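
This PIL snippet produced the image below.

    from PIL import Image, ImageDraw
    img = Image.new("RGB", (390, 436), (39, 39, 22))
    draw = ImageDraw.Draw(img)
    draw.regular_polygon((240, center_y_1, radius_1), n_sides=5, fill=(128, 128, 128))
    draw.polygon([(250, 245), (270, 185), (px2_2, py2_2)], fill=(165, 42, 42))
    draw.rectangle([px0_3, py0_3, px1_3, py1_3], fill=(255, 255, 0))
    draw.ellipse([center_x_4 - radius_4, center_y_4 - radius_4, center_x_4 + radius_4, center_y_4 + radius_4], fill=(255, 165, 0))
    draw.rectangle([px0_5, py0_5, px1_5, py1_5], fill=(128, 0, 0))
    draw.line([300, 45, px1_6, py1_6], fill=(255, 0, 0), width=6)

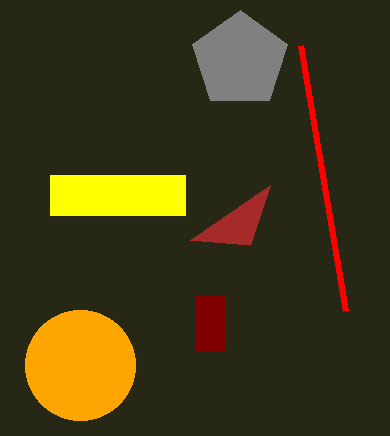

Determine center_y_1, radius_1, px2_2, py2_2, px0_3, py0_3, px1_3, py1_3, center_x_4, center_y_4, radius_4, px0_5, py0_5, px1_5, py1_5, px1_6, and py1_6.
center_y_1 = 60
radius_1 = 50
px2_2 = 190
py2_2 = 240
px0_3 = 50
py0_3 = 175
px1_3 = 185
py1_3 = 215
center_x_4 = 80
center_y_4 = 365
radius_4 = 55
px0_5 = 195
py0_5 = 295
px1_5 = 225
py1_5 = 350
px1_6 = 345
py1_6 = 310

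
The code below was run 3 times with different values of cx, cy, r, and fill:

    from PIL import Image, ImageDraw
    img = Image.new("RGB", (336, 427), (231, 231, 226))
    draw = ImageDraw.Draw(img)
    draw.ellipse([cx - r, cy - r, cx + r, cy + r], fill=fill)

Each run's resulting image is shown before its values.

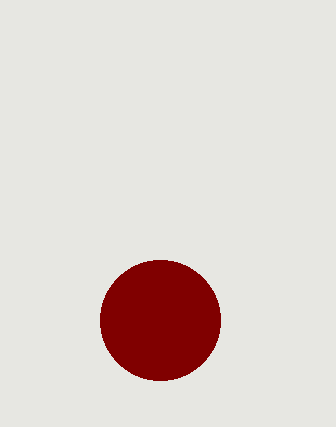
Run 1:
cx = 160, cy = 320, r = 60, fill = 'maroon'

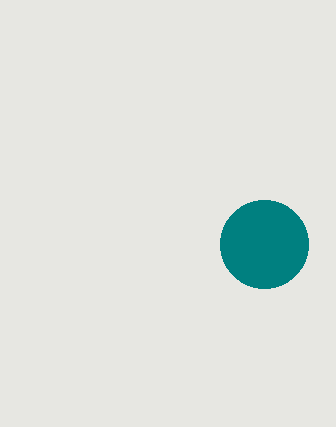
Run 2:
cx = 264, cy = 244, r = 44, fill = 'teal'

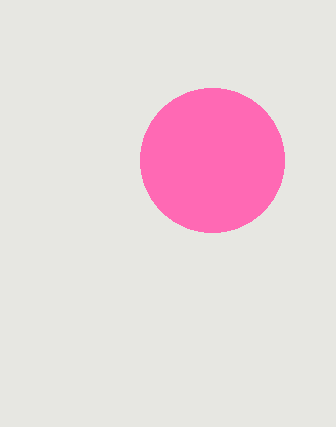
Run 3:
cx = 212, cy = 160, r = 72, fill = 'hotpink'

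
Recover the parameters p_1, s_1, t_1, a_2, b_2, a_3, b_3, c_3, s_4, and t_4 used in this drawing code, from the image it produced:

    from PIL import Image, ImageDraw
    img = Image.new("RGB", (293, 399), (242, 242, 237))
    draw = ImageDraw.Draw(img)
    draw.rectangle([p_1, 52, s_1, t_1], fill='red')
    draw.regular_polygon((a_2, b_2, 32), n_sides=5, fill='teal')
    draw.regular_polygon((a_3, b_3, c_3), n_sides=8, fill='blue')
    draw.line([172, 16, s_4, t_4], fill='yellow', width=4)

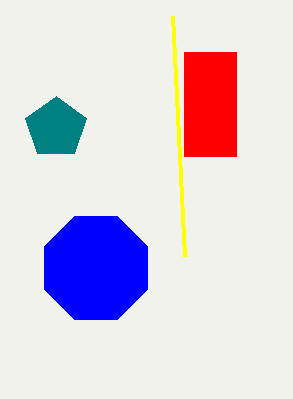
p_1 = 184
s_1 = 236
t_1 = 156
a_2 = 56
b_2 = 128
a_3 = 96
b_3 = 268
c_3 = 56
s_4 = 184
t_4 = 256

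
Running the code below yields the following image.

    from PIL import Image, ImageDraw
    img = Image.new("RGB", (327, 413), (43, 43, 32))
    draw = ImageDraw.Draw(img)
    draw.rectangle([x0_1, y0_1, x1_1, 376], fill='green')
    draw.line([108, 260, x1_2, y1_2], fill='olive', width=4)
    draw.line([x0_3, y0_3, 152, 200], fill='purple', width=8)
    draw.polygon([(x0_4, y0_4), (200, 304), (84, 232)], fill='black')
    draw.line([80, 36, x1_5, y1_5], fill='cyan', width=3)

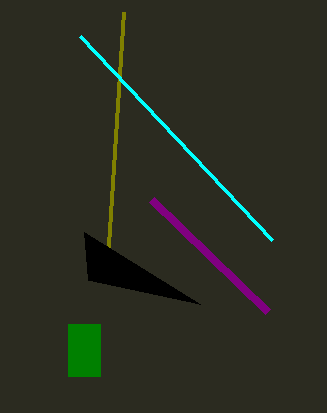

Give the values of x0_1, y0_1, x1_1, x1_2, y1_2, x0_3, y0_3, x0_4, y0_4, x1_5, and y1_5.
x0_1 = 68, y0_1 = 324, x1_1 = 100, x1_2 = 124, y1_2 = 12, x0_3 = 268, y0_3 = 312, x0_4 = 88, y0_4 = 280, x1_5 = 272, y1_5 = 240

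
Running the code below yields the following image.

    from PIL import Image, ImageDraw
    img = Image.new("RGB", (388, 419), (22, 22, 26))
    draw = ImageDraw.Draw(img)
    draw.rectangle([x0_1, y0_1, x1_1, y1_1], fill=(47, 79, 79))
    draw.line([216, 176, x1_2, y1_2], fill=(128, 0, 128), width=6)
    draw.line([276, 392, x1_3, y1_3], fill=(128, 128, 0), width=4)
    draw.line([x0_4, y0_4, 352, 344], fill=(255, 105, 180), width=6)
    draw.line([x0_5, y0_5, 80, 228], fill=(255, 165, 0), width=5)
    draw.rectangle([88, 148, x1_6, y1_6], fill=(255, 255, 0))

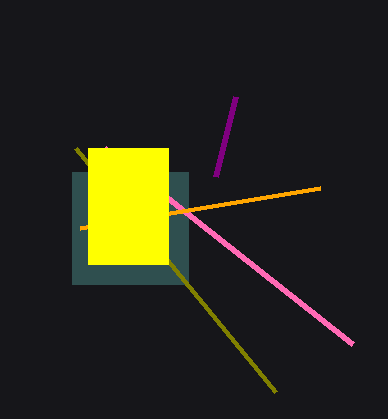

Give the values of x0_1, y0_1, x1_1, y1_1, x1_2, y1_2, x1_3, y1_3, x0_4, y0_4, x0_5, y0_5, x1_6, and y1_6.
x0_1 = 72; y0_1 = 172; x1_1 = 188; y1_1 = 284; x1_2 = 236; y1_2 = 96; x1_3 = 76; y1_3 = 148; x0_4 = 104; y0_4 = 148; x0_5 = 320; y0_5 = 188; x1_6 = 168; y1_6 = 264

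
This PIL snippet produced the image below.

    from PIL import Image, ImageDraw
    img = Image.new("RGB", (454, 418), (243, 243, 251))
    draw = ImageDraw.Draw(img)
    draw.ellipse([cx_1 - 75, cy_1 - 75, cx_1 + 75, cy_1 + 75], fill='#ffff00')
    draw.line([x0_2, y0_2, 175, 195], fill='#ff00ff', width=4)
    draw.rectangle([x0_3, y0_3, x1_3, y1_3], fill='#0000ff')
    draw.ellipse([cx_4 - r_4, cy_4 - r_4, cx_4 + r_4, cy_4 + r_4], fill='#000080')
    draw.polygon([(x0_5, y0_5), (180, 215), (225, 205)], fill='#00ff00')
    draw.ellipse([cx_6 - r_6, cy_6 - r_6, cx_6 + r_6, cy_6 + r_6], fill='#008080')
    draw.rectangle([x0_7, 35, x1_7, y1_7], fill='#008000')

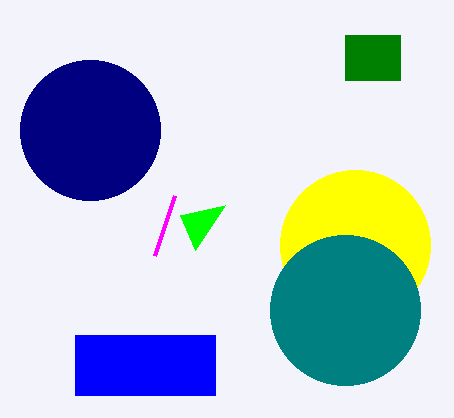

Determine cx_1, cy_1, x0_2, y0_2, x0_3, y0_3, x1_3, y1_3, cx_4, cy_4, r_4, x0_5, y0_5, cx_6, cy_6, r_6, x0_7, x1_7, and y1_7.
cx_1 = 355
cy_1 = 245
x0_2 = 155
y0_2 = 255
x0_3 = 75
y0_3 = 335
x1_3 = 215
y1_3 = 395
cx_4 = 90
cy_4 = 130
r_4 = 70
x0_5 = 195
y0_5 = 250
cx_6 = 345
cy_6 = 310
r_6 = 75
x0_7 = 345
x1_7 = 400
y1_7 = 80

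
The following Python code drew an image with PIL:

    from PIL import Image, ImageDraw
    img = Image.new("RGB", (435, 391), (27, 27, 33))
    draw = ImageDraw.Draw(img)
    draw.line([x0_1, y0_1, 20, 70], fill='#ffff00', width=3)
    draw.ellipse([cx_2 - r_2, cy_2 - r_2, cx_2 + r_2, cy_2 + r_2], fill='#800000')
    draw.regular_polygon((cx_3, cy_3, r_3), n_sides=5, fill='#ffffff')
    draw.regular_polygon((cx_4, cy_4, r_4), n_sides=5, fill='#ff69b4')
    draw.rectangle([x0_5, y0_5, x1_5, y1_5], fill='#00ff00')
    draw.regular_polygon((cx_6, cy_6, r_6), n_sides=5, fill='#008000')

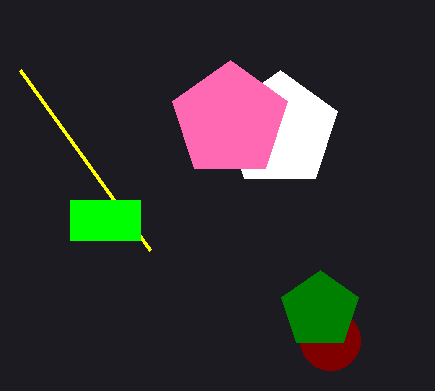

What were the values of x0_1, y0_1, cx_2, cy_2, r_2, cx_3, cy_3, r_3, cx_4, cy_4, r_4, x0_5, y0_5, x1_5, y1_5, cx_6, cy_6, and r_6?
x0_1 = 150, y0_1 = 250, cx_2 = 330, cy_2 = 340, r_2 = 30, cx_3 = 280, cy_3 = 130, r_3 = 60, cx_4 = 230, cy_4 = 120, r_4 = 60, x0_5 = 70, y0_5 = 200, x1_5 = 140, y1_5 = 240, cx_6 = 320, cy_6 = 310, r_6 = 40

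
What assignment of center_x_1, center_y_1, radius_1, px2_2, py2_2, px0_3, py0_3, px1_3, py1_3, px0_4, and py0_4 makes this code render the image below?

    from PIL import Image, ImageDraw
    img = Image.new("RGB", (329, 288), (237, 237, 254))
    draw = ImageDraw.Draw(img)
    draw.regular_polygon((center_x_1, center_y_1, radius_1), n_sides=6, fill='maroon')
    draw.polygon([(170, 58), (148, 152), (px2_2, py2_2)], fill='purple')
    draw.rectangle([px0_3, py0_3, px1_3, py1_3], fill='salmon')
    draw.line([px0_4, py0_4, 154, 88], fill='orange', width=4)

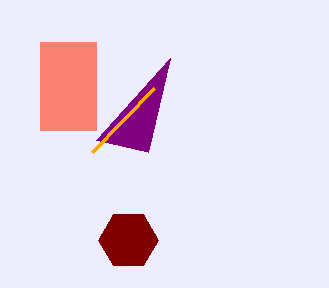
center_x_1 = 128, center_y_1 = 240, radius_1 = 30, px2_2 = 96, py2_2 = 140, px0_3 = 40, py0_3 = 42, px1_3 = 96, py1_3 = 130, px0_4 = 92, py0_4 = 152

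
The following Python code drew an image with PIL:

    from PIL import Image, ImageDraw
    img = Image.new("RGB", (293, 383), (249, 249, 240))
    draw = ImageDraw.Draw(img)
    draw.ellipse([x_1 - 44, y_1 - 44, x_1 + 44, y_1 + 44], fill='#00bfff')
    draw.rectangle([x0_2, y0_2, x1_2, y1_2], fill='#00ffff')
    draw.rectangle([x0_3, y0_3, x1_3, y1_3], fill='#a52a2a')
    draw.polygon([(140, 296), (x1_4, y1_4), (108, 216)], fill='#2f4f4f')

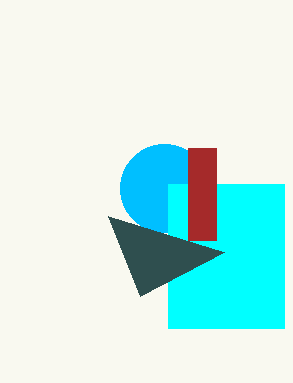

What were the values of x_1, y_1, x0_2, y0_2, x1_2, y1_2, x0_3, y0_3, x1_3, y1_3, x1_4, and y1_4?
x_1 = 164
y_1 = 188
x0_2 = 168
y0_2 = 184
x1_2 = 284
y1_2 = 328
x0_3 = 188
y0_3 = 148
x1_3 = 216
y1_3 = 240
x1_4 = 224
y1_4 = 252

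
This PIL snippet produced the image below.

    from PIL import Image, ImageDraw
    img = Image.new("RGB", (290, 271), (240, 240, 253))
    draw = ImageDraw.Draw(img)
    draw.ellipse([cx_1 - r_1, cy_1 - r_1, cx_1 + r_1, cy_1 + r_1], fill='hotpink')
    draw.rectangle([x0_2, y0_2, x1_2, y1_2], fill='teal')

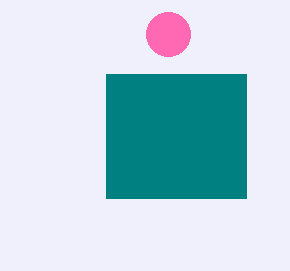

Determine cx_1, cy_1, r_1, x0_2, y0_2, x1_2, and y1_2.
cx_1 = 168
cy_1 = 34
r_1 = 22
x0_2 = 106
y0_2 = 74
x1_2 = 246
y1_2 = 198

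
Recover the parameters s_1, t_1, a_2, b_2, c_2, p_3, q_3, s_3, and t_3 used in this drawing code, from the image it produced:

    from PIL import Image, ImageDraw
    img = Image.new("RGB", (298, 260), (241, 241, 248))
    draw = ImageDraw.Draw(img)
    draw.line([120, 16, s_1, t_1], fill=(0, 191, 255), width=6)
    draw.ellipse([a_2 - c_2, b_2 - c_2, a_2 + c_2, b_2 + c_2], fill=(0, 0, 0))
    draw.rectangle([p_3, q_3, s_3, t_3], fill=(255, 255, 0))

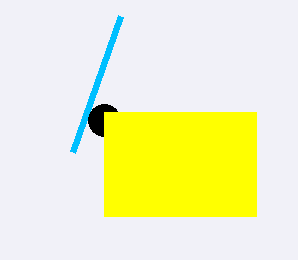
s_1 = 72, t_1 = 152, a_2 = 104, b_2 = 120, c_2 = 16, p_3 = 104, q_3 = 112, s_3 = 256, t_3 = 216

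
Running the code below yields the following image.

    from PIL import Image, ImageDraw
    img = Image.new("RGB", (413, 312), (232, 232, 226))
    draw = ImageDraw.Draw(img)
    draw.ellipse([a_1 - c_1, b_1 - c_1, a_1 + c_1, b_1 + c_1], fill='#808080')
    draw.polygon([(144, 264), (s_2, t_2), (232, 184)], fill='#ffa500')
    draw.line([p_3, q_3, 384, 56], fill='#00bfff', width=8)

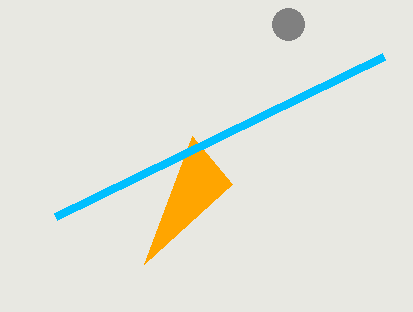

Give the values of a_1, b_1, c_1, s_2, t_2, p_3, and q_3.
a_1 = 288, b_1 = 24, c_1 = 16, s_2 = 192, t_2 = 136, p_3 = 56, q_3 = 216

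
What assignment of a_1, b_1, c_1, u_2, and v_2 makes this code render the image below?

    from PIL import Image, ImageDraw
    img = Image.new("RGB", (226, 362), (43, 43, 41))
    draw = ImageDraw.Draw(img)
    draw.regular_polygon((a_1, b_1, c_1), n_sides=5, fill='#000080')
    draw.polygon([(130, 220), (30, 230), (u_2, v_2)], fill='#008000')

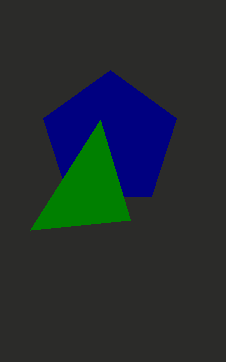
a_1 = 110, b_1 = 140, c_1 = 70, u_2 = 100, v_2 = 120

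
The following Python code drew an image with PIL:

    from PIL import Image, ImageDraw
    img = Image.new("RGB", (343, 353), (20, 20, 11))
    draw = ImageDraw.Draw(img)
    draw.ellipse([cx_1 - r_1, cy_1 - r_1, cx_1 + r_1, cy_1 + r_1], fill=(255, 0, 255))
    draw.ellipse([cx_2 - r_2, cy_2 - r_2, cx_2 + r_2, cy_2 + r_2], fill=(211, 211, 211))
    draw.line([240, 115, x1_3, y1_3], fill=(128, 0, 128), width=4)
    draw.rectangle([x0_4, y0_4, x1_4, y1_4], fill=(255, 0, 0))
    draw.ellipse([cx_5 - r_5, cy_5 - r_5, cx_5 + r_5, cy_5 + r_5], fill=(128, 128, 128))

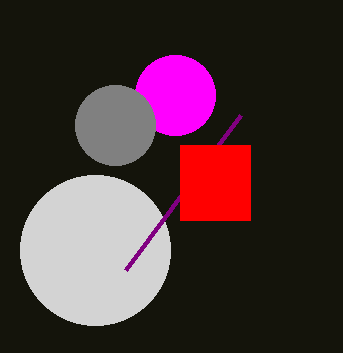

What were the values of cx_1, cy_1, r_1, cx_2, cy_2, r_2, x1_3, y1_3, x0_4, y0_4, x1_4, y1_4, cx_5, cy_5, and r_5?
cx_1 = 175; cy_1 = 95; r_1 = 40; cx_2 = 95; cy_2 = 250; r_2 = 75; x1_3 = 125; y1_3 = 270; x0_4 = 180; y0_4 = 145; x1_4 = 250; y1_4 = 220; cx_5 = 115; cy_5 = 125; r_5 = 40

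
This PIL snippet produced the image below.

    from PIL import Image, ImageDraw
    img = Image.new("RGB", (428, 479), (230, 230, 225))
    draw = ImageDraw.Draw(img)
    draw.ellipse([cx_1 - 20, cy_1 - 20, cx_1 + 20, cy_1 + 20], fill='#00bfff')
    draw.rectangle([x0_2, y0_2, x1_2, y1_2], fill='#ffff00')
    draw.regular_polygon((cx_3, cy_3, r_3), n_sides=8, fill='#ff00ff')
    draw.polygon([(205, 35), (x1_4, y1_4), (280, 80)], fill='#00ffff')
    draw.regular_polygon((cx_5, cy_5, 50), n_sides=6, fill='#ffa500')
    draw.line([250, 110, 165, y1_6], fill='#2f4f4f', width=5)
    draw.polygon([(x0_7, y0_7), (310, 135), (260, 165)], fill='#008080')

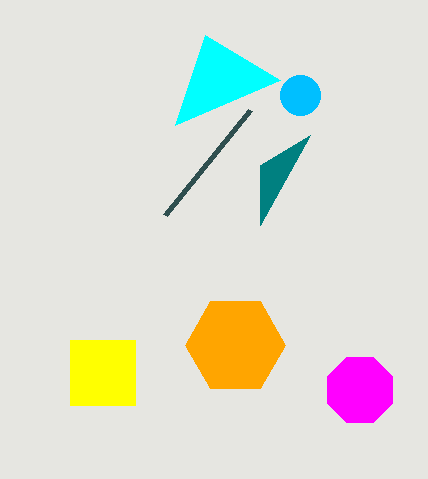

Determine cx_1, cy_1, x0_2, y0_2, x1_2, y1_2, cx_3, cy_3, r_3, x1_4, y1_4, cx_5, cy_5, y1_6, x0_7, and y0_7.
cx_1 = 300; cy_1 = 95; x0_2 = 70; y0_2 = 340; x1_2 = 135; y1_2 = 405; cx_3 = 360; cy_3 = 390; r_3 = 35; x1_4 = 175; y1_4 = 125; cx_5 = 235; cy_5 = 345; y1_6 = 215; x0_7 = 260; y0_7 = 225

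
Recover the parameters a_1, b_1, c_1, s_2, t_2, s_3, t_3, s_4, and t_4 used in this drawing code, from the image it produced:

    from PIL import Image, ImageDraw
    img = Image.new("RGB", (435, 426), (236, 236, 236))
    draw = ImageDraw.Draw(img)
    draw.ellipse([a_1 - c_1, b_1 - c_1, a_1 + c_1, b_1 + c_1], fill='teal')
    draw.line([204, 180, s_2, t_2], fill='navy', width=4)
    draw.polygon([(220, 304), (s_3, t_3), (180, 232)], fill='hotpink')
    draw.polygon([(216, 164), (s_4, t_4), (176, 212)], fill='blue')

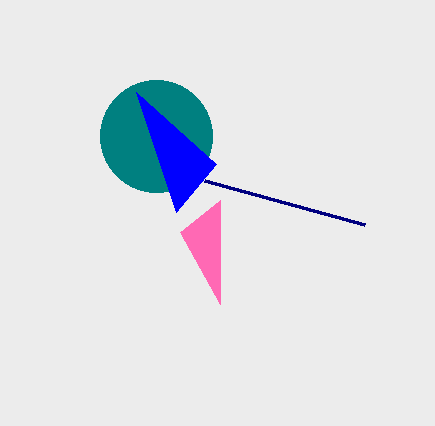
a_1 = 156; b_1 = 136; c_1 = 56; s_2 = 364; t_2 = 224; s_3 = 220; t_3 = 200; s_4 = 136; t_4 = 92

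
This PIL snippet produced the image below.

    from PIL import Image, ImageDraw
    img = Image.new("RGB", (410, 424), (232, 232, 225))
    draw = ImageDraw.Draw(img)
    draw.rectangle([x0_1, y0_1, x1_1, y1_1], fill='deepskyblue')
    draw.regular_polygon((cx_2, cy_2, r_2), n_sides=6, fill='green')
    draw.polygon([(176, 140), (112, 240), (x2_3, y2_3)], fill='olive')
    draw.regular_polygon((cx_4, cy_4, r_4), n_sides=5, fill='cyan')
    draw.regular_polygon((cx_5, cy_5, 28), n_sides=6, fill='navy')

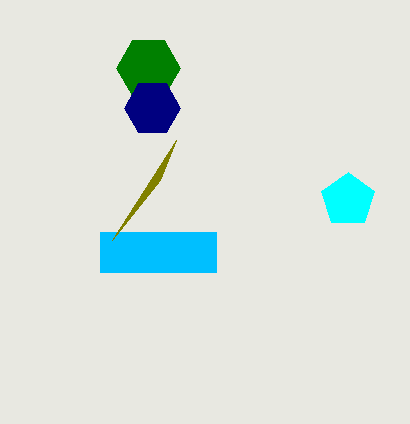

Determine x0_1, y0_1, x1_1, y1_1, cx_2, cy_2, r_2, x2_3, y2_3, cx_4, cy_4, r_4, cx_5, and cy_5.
x0_1 = 100, y0_1 = 232, x1_1 = 216, y1_1 = 272, cx_2 = 148, cy_2 = 68, r_2 = 32, x2_3 = 160, y2_3 = 180, cx_4 = 348, cy_4 = 200, r_4 = 28, cx_5 = 152, cy_5 = 108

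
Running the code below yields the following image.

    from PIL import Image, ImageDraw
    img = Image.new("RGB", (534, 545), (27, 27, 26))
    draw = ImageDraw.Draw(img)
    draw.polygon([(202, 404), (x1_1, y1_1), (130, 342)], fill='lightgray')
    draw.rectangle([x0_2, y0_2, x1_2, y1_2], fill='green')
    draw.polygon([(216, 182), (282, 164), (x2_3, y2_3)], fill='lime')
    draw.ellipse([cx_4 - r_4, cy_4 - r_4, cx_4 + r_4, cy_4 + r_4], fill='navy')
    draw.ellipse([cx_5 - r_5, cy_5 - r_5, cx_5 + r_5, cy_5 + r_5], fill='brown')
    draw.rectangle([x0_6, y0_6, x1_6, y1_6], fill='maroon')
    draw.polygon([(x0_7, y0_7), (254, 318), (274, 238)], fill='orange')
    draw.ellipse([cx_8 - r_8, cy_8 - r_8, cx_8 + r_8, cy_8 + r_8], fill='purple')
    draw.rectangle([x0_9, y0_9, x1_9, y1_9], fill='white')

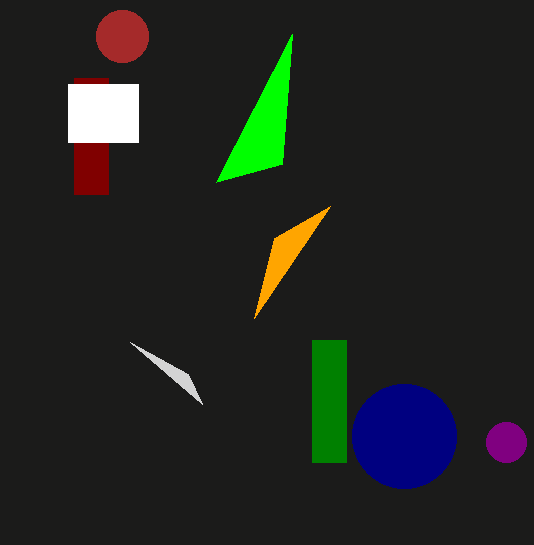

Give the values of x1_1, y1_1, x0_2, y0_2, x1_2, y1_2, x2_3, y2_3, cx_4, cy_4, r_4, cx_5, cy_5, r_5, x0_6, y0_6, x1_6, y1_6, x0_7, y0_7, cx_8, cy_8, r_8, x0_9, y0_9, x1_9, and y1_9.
x1_1 = 188; y1_1 = 374; x0_2 = 312; y0_2 = 340; x1_2 = 346; y1_2 = 462; x2_3 = 292; y2_3 = 34; cx_4 = 404; cy_4 = 436; r_4 = 52; cx_5 = 122; cy_5 = 36; r_5 = 26; x0_6 = 74; y0_6 = 78; x1_6 = 108; y1_6 = 194; x0_7 = 330; y0_7 = 206; cx_8 = 506; cy_8 = 442; r_8 = 20; x0_9 = 68; y0_9 = 84; x1_9 = 138; y1_9 = 142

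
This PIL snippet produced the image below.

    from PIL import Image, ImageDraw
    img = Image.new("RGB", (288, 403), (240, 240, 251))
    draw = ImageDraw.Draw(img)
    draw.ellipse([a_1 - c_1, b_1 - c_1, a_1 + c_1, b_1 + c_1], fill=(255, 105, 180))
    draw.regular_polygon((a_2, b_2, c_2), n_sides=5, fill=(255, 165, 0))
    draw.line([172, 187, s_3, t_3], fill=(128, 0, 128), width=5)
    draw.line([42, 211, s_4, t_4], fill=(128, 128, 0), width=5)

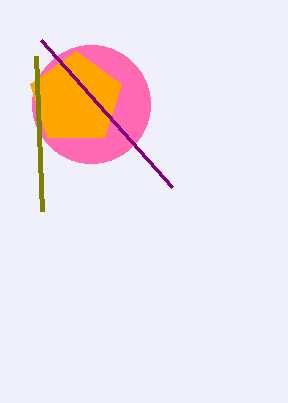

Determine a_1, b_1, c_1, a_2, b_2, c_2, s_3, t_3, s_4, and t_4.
a_1 = 91, b_1 = 104, c_1 = 59, a_2 = 76, b_2 = 99, c_2 = 48, s_3 = 41, t_3 = 40, s_4 = 36, t_4 = 56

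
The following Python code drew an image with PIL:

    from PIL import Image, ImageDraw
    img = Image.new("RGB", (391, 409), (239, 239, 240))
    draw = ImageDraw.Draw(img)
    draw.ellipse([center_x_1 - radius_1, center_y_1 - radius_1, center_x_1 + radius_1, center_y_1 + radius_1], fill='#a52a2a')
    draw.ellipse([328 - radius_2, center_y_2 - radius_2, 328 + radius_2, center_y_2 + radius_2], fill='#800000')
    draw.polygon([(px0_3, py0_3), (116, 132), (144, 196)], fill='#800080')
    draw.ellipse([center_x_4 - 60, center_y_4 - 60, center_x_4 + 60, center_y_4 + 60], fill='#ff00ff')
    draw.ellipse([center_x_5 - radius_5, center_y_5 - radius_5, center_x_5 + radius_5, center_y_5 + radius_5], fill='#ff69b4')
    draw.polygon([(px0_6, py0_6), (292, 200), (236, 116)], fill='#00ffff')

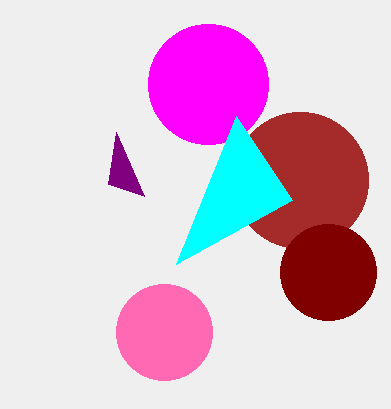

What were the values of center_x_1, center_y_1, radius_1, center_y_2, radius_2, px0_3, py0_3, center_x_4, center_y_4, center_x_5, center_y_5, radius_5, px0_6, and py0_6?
center_x_1 = 300; center_y_1 = 180; radius_1 = 68; center_y_2 = 272; radius_2 = 48; px0_3 = 108; py0_3 = 184; center_x_4 = 208; center_y_4 = 84; center_x_5 = 164; center_y_5 = 332; radius_5 = 48; px0_6 = 176; py0_6 = 264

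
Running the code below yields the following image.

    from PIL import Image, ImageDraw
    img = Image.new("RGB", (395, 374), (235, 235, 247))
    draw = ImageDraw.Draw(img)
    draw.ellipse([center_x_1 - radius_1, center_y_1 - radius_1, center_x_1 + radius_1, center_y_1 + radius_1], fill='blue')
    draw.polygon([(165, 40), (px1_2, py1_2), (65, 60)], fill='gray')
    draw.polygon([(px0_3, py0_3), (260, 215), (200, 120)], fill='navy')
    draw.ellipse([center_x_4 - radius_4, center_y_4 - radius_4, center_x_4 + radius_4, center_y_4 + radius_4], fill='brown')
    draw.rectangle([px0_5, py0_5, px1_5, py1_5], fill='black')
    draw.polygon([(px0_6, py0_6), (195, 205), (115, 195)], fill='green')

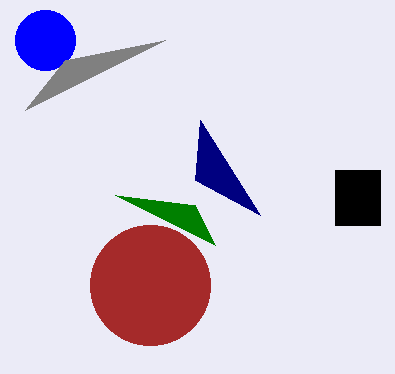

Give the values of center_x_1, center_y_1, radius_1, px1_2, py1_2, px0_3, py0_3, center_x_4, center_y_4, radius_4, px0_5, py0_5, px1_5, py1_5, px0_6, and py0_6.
center_x_1 = 45; center_y_1 = 40; radius_1 = 30; px1_2 = 25; py1_2 = 110; px0_3 = 195; py0_3 = 180; center_x_4 = 150; center_y_4 = 285; radius_4 = 60; px0_5 = 335; py0_5 = 170; px1_5 = 380; py1_5 = 225; px0_6 = 215; py0_6 = 245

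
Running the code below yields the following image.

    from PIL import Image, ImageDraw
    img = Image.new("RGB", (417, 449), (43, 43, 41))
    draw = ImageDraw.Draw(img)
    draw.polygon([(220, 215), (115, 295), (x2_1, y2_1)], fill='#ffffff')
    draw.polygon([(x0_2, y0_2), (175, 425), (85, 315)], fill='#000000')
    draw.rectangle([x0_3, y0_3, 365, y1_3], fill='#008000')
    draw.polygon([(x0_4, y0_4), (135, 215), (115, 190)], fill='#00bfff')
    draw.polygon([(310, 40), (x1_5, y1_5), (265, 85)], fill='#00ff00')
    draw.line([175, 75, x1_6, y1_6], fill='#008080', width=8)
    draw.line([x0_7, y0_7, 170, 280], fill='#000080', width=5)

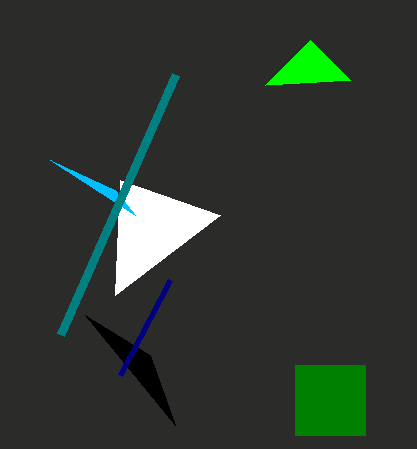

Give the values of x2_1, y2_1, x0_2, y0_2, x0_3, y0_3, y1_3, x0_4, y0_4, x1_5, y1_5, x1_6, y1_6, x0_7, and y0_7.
x2_1 = 120
y2_1 = 180
x0_2 = 150
y0_2 = 355
x0_3 = 295
y0_3 = 365
y1_3 = 435
x0_4 = 50
y0_4 = 160
x1_5 = 350
y1_5 = 80
x1_6 = 60
y1_6 = 335
x0_7 = 120
y0_7 = 375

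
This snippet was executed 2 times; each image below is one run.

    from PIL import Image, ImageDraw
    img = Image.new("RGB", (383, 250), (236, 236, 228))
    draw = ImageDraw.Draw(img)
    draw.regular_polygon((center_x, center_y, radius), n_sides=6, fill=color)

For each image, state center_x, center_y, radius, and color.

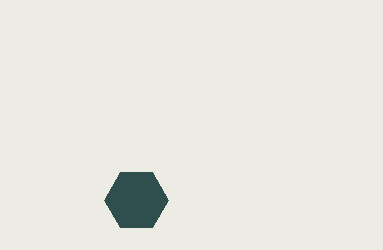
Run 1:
center_x = 136, center_y = 200, radius = 32, color = 'darkslategray'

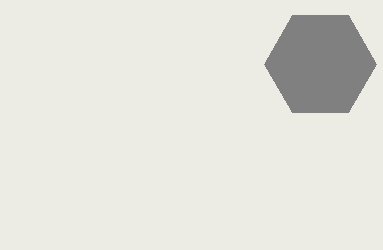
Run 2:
center_x = 320; center_y = 64; radius = 56; color = 'gray'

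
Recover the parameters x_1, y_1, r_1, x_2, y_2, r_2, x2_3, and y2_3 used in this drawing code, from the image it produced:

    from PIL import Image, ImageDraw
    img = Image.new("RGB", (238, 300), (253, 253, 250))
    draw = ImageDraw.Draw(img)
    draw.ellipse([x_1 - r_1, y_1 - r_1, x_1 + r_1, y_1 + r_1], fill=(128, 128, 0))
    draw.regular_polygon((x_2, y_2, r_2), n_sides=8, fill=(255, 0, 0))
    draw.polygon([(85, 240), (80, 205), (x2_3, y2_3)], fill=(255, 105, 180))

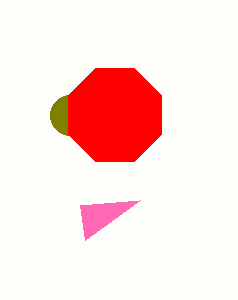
x_1 = 70, y_1 = 115, r_1 = 20, x_2 = 115, y_2 = 115, r_2 = 50, x2_3 = 140, y2_3 = 200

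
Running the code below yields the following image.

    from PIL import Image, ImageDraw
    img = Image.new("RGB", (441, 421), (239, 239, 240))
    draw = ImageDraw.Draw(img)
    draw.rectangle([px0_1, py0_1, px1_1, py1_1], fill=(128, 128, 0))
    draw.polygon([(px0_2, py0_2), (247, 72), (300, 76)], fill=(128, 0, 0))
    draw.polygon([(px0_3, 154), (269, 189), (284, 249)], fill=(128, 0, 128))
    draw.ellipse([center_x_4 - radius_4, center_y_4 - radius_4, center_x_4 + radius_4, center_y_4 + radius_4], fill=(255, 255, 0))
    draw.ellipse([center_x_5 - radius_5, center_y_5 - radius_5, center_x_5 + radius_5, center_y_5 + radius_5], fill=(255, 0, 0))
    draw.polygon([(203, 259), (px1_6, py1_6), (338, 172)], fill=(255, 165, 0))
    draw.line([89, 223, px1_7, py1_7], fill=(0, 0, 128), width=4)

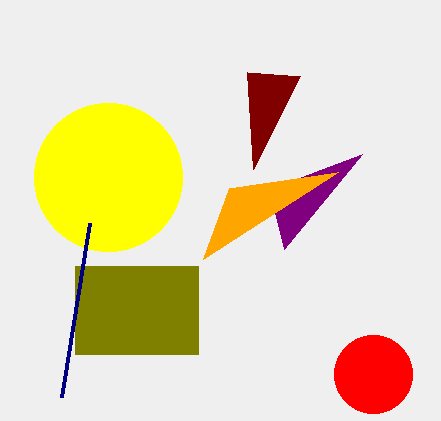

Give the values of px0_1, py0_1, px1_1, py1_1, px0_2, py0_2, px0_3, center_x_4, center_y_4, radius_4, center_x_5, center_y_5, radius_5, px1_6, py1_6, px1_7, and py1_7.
px0_1 = 75; py0_1 = 266; px1_1 = 198; py1_1 = 354; px0_2 = 253; py0_2 = 169; px0_3 = 362; center_x_4 = 108; center_y_4 = 177; radius_4 = 74; center_x_5 = 373; center_y_5 = 374; radius_5 = 39; px1_6 = 229; py1_6 = 188; px1_7 = 61; py1_7 = 397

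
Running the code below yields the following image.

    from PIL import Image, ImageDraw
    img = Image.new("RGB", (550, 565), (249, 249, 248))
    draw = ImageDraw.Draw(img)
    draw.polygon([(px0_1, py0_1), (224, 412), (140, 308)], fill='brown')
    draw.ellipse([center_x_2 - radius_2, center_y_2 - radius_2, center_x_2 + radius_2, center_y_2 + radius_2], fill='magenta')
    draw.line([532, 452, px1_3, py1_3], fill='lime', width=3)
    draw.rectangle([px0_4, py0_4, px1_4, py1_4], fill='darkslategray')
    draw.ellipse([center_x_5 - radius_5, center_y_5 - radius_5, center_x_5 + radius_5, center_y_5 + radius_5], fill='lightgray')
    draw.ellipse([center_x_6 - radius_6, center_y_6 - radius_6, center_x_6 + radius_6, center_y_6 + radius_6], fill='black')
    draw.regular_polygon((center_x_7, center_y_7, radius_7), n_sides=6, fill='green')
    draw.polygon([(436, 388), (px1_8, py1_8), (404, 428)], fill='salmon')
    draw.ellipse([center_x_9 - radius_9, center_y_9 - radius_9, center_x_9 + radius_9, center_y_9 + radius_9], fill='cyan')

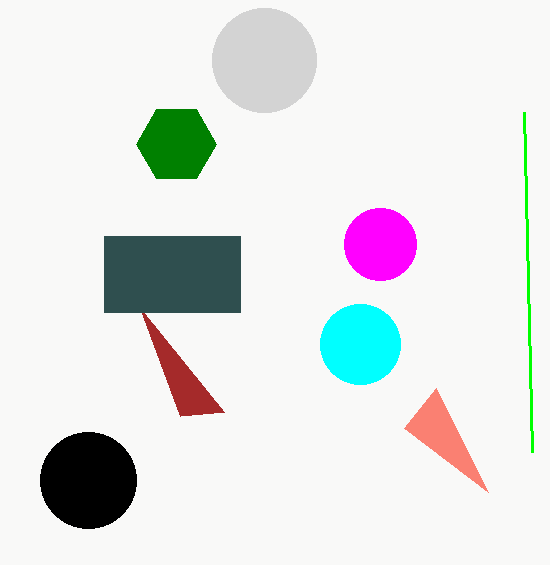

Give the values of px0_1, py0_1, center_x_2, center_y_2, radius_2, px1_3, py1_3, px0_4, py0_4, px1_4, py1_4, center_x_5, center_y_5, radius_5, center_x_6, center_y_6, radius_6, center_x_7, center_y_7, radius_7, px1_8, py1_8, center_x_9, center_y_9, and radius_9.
px0_1 = 180, py0_1 = 416, center_x_2 = 380, center_y_2 = 244, radius_2 = 36, px1_3 = 524, py1_3 = 112, px0_4 = 104, py0_4 = 236, px1_4 = 240, py1_4 = 312, center_x_5 = 264, center_y_5 = 60, radius_5 = 52, center_x_6 = 88, center_y_6 = 480, radius_6 = 48, center_x_7 = 176, center_y_7 = 144, radius_7 = 40, px1_8 = 488, py1_8 = 492, center_x_9 = 360, center_y_9 = 344, radius_9 = 40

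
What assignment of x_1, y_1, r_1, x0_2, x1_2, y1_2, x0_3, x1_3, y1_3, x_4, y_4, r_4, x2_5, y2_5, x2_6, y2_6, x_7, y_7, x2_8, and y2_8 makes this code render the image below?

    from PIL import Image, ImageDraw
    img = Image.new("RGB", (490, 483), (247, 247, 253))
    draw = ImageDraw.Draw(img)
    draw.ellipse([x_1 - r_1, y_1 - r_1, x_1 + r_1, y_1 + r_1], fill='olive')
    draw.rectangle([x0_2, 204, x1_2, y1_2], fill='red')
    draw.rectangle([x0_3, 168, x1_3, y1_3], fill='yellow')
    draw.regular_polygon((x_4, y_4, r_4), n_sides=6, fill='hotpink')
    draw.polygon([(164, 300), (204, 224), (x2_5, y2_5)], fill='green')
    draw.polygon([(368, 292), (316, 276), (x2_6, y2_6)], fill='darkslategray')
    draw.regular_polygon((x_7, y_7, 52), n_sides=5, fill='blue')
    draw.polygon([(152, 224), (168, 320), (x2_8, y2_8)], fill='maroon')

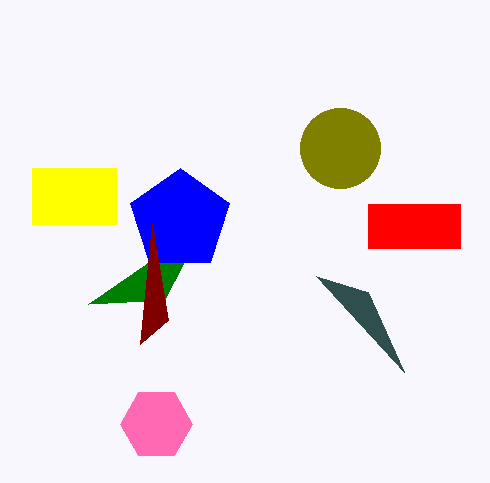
x_1 = 340; y_1 = 148; r_1 = 40; x0_2 = 368; x1_2 = 460; y1_2 = 248; x0_3 = 32; x1_3 = 116; y1_3 = 224; x_4 = 156; y_4 = 424; r_4 = 36; x2_5 = 88; y2_5 = 304; x2_6 = 404; y2_6 = 372; x_7 = 180; y_7 = 220; x2_8 = 140; y2_8 = 344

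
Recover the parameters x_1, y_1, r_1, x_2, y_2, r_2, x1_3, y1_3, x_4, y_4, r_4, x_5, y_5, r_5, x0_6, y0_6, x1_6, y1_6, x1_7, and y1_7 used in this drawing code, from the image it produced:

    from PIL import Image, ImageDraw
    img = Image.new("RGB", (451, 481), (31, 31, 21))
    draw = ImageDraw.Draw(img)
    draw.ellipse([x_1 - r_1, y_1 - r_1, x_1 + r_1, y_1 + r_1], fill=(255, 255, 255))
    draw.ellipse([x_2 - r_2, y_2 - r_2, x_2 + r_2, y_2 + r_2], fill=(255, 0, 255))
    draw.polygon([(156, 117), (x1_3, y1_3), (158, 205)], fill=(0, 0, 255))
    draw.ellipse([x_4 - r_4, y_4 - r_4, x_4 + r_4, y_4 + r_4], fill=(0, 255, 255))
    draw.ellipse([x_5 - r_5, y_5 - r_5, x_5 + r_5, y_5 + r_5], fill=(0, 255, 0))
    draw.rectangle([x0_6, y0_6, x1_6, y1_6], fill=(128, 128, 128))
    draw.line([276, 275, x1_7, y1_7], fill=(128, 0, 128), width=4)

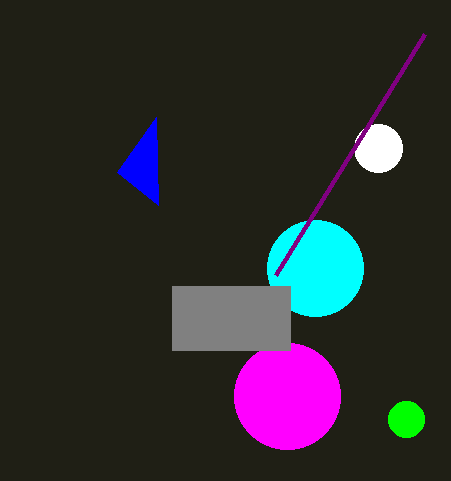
x_1 = 378
y_1 = 148
r_1 = 24
x_2 = 287
y_2 = 396
r_2 = 53
x1_3 = 117
y1_3 = 172
x_4 = 315
y_4 = 268
r_4 = 48
x_5 = 406
y_5 = 419
r_5 = 18
x0_6 = 172
y0_6 = 286
x1_6 = 290
y1_6 = 350
x1_7 = 425
y1_7 = 34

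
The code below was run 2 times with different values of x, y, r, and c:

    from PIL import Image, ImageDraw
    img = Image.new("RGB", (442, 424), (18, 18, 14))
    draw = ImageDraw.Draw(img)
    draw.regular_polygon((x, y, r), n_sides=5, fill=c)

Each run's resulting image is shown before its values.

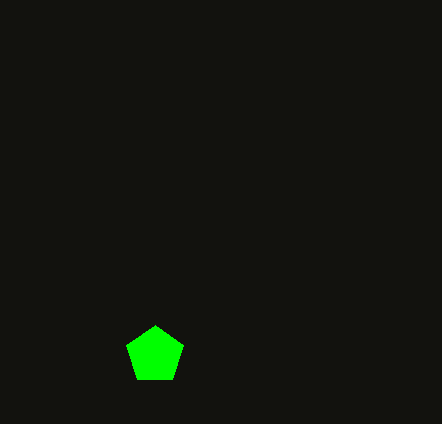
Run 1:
x = 155, y = 355, r = 30, c = 'lime'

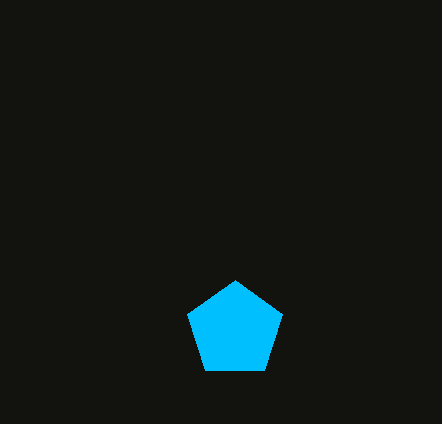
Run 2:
x = 235, y = 330, r = 50, c = 'deepskyblue'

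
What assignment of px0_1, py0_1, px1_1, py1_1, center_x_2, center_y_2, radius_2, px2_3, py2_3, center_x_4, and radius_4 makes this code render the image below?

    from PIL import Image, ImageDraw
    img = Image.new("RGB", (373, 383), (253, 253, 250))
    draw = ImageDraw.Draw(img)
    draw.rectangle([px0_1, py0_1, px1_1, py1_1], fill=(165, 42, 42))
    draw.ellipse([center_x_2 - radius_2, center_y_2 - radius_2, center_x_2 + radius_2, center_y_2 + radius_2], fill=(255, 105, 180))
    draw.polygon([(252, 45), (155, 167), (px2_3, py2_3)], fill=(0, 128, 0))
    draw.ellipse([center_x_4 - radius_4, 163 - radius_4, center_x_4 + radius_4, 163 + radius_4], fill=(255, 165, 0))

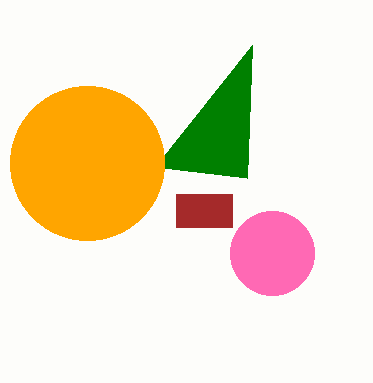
px0_1 = 176, py0_1 = 194, px1_1 = 232, py1_1 = 227, center_x_2 = 272, center_y_2 = 253, radius_2 = 42, px2_3 = 247, py2_3 = 178, center_x_4 = 87, radius_4 = 77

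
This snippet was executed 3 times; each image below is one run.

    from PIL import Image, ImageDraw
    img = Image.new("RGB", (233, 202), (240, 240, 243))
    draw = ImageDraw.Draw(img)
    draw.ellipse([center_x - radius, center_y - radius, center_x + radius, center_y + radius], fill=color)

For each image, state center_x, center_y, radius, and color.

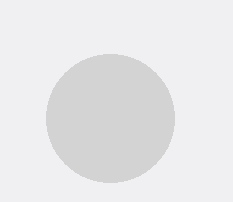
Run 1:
center_x = 110, center_y = 118, radius = 64, color = 'lightgray'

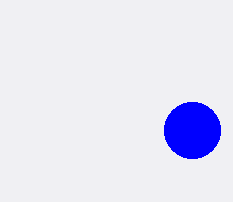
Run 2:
center_x = 192
center_y = 130
radius = 28
color = 'blue'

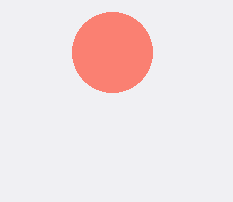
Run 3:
center_x = 112; center_y = 52; radius = 40; color = 'salmon'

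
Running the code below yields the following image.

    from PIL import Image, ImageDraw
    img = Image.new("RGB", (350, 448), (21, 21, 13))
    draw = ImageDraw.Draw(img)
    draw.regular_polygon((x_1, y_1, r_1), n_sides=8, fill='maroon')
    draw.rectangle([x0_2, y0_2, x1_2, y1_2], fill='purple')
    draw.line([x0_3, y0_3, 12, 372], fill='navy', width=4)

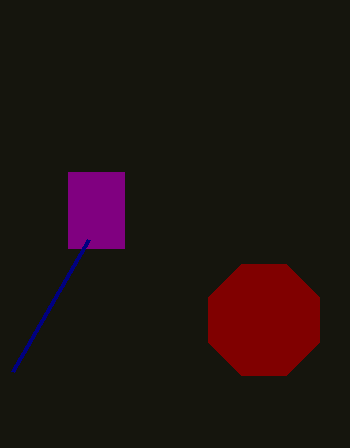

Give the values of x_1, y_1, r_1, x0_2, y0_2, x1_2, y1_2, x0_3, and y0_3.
x_1 = 264, y_1 = 320, r_1 = 60, x0_2 = 68, y0_2 = 172, x1_2 = 124, y1_2 = 248, x0_3 = 88, y0_3 = 240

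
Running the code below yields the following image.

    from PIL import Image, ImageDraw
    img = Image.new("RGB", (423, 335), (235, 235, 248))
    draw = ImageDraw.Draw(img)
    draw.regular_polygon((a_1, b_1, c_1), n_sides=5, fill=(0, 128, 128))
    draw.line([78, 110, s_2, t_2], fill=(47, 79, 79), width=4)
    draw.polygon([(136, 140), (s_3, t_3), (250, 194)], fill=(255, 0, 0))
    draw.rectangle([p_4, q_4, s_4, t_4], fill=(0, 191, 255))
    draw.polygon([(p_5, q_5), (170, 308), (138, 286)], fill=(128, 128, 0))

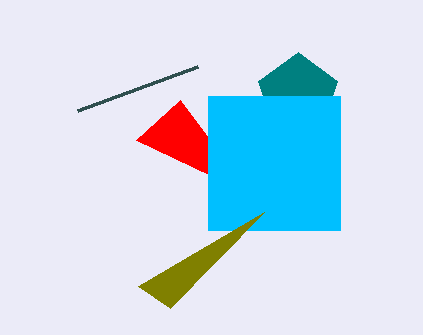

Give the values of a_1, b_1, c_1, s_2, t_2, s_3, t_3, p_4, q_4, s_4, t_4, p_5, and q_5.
a_1 = 298; b_1 = 94; c_1 = 42; s_2 = 198; t_2 = 66; s_3 = 180; t_3 = 100; p_4 = 208; q_4 = 96; s_4 = 340; t_4 = 230; p_5 = 264; q_5 = 212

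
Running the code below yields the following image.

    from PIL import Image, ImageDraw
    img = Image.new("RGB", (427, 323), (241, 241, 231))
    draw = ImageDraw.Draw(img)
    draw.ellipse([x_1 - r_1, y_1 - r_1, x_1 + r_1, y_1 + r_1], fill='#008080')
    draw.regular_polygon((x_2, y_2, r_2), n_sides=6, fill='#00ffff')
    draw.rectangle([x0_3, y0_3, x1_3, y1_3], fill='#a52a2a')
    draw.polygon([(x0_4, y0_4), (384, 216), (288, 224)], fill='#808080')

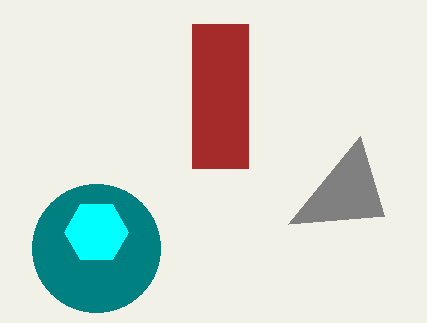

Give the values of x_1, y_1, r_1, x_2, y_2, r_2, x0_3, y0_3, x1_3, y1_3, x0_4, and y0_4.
x_1 = 96; y_1 = 248; r_1 = 64; x_2 = 96; y_2 = 232; r_2 = 32; x0_3 = 192; y0_3 = 24; x1_3 = 248; y1_3 = 168; x0_4 = 360; y0_4 = 136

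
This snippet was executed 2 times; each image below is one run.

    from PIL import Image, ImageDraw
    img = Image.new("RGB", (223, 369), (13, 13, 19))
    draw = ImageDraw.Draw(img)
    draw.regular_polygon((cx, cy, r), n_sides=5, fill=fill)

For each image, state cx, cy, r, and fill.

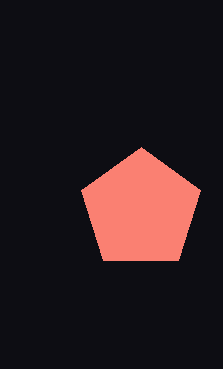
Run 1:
cx = 141
cy = 210
r = 63
fill = 'salmon'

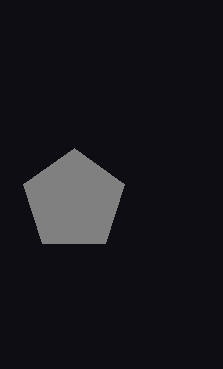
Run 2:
cx = 74, cy = 201, r = 53, fill = 'gray'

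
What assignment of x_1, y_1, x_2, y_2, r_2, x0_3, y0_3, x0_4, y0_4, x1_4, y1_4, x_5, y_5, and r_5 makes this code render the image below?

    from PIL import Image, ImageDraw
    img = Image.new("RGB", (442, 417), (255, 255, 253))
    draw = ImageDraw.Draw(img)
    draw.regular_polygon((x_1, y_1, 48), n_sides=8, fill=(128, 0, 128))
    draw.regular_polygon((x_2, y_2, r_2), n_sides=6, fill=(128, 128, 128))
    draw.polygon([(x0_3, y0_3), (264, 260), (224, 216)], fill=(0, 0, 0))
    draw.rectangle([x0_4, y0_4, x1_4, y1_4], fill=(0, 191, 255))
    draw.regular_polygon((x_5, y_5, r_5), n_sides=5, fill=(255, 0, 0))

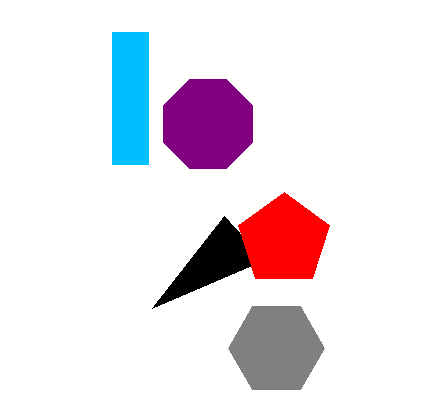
x_1 = 208
y_1 = 124
x_2 = 276
y_2 = 348
r_2 = 48
x0_3 = 152
y0_3 = 308
x0_4 = 112
y0_4 = 32
x1_4 = 148
y1_4 = 164
x_5 = 284
y_5 = 240
r_5 = 48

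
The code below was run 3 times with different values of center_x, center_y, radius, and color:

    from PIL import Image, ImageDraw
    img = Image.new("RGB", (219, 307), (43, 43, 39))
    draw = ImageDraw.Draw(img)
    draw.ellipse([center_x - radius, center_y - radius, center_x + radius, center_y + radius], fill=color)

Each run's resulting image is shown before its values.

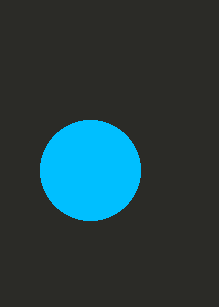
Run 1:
center_x = 90
center_y = 170
radius = 50
color = 'deepskyblue'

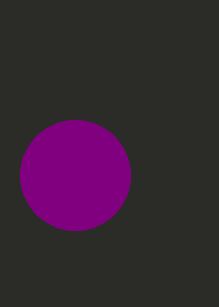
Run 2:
center_x = 75; center_y = 175; radius = 55; color = 'purple'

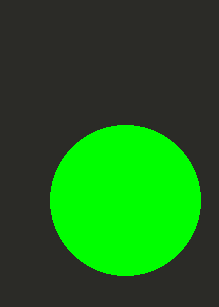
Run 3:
center_x = 125; center_y = 200; radius = 75; color = 'lime'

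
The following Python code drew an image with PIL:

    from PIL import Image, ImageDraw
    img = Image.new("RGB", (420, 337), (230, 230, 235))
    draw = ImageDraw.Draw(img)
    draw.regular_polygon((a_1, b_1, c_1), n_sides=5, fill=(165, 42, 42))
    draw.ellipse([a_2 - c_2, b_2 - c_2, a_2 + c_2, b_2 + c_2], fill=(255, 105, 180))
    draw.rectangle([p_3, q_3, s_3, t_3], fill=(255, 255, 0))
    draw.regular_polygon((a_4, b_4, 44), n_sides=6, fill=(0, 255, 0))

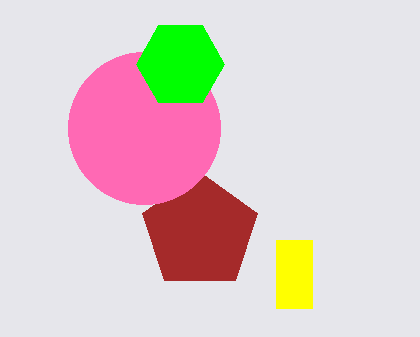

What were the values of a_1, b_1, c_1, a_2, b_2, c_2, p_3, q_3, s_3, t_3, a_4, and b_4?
a_1 = 200; b_1 = 232; c_1 = 60; a_2 = 144; b_2 = 128; c_2 = 76; p_3 = 276; q_3 = 240; s_3 = 312; t_3 = 308; a_4 = 180; b_4 = 64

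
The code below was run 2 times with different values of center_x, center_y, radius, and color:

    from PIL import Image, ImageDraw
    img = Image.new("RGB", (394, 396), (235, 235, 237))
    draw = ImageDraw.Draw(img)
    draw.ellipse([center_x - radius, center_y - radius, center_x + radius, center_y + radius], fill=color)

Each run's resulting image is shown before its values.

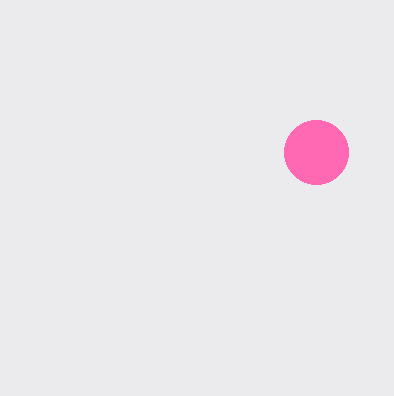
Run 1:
center_x = 316; center_y = 152; radius = 32; color = 'hotpink'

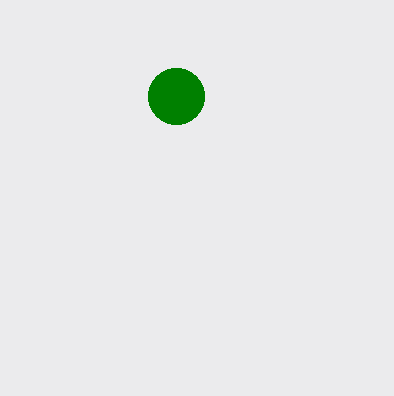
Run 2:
center_x = 176, center_y = 96, radius = 28, color = 'green'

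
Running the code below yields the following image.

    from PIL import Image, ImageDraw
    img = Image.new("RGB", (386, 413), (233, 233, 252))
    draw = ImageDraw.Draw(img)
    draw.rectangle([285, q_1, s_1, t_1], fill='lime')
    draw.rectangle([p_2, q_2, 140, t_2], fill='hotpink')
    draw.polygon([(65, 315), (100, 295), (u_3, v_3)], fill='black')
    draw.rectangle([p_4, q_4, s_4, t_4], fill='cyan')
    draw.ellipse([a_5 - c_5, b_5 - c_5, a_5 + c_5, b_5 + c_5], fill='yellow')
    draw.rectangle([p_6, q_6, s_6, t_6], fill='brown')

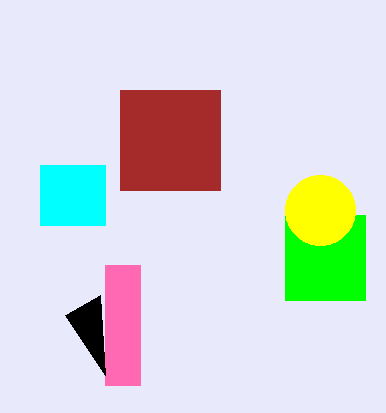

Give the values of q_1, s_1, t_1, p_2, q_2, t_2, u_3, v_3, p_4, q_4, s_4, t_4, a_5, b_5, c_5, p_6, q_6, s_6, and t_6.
q_1 = 215, s_1 = 365, t_1 = 300, p_2 = 105, q_2 = 265, t_2 = 385, u_3 = 105, v_3 = 375, p_4 = 40, q_4 = 165, s_4 = 105, t_4 = 225, a_5 = 320, b_5 = 210, c_5 = 35, p_6 = 120, q_6 = 90, s_6 = 220, t_6 = 190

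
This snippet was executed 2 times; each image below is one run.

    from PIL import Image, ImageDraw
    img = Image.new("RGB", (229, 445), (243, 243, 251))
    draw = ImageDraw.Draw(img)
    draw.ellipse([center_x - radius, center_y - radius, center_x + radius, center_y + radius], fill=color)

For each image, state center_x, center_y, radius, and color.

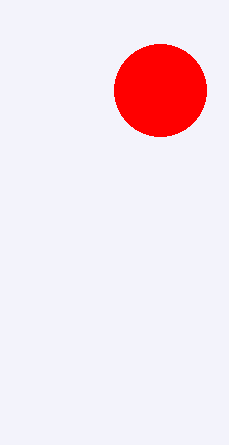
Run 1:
center_x = 160
center_y = 90
radius = 46
color = 'red'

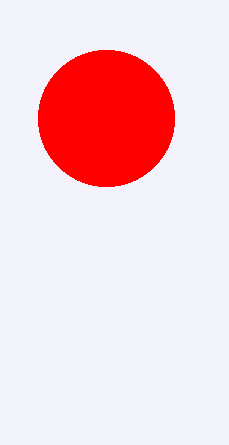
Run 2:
center_x = 106
center_y = 118
radius = 68
color = 'red'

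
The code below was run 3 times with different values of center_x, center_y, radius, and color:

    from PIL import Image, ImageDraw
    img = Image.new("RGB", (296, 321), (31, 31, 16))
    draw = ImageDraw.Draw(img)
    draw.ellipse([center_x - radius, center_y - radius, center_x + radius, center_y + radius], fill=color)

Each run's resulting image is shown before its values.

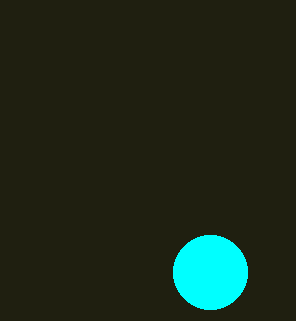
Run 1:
center_x = 210; center_y = 272; radius = 37; color = 'cyan'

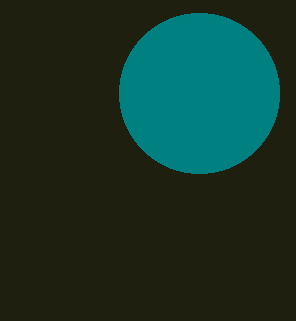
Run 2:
center_x = 199
center_y = 93
radius = 80
color = 'teal'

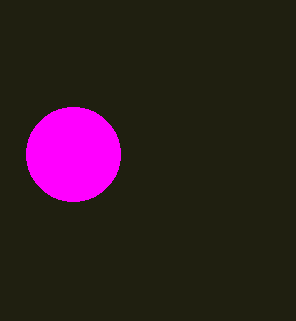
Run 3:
center_x = 73, center_y = 154, radius = 47, color = 'magenta'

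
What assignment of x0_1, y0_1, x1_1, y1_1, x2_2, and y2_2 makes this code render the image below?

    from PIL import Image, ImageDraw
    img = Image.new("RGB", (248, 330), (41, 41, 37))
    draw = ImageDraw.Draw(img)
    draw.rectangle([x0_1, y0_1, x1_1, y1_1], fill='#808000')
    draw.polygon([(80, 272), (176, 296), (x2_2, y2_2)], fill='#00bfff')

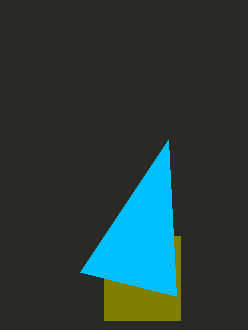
x0_1 = 104, y0_1 = 236, x1_1 = 180, y1_1 = 320, x2_2 = 168, y2_2 = 140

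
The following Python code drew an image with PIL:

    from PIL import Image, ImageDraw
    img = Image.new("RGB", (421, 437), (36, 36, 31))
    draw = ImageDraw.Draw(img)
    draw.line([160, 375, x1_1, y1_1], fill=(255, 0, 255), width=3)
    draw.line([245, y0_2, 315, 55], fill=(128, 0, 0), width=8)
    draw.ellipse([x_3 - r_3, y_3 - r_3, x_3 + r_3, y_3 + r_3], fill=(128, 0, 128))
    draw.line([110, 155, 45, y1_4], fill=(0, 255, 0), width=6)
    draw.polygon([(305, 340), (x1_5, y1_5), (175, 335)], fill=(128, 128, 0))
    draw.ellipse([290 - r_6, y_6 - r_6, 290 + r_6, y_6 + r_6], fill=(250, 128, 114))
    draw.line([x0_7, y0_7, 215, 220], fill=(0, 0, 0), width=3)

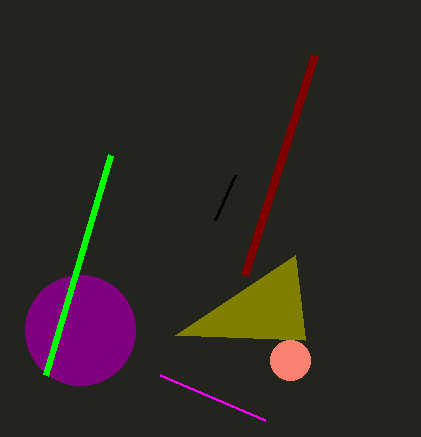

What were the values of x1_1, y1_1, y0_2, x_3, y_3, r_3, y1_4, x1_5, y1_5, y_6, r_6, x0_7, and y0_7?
x1_1 = 265, y1_1 = 420, y0_2 = 275, x_3 = 80, y_3 = 330, r_3 = 55, y1_4 = 375, x1_5 = 295, y1_5 = 255, y_6 = 360, r_6 = 20, x0_7 = 235, y0_7 = 175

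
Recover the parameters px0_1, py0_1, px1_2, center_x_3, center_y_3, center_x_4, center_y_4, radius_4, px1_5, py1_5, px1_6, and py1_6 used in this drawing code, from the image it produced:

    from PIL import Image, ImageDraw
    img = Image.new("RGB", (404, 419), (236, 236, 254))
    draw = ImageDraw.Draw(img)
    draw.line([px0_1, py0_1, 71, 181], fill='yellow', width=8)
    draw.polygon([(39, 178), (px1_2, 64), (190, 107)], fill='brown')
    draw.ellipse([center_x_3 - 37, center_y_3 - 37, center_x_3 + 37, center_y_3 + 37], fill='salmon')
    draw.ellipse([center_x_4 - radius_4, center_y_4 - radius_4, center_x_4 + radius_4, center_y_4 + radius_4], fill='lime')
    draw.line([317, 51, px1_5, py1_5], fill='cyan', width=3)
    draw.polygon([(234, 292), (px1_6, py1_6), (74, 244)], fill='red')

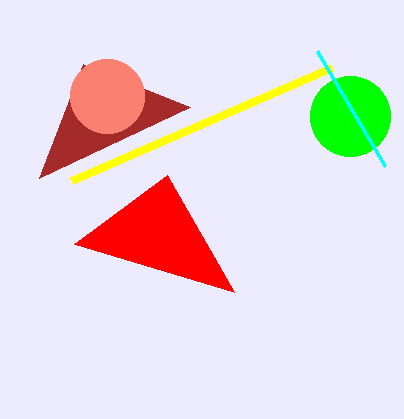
px0_1 = 331, py0_1 = 68, px1_2 = 83, center_x_3 = 107, center_y_3 = 96, center_x_4 = 350, center_y_4 = 116, radius_4 = 40, px1_5 = 385, py1_5 = 166, px1_6 = 167, py1_6 = 175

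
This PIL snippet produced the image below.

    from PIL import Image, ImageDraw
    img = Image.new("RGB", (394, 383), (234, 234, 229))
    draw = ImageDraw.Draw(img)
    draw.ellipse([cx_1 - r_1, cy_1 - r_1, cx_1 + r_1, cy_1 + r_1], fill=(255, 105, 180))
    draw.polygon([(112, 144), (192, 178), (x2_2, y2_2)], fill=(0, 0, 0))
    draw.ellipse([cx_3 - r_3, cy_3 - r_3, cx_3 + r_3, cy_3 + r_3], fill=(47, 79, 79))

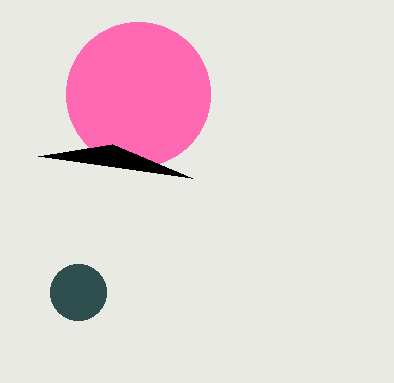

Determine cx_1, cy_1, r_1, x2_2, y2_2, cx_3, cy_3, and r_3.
cx_1 = 138
cy_1 = 94
r_1 = 72
x2_2 = 38
y2_2 = 156
cx_3 = 78
cy_3 = 292
r_3 = 28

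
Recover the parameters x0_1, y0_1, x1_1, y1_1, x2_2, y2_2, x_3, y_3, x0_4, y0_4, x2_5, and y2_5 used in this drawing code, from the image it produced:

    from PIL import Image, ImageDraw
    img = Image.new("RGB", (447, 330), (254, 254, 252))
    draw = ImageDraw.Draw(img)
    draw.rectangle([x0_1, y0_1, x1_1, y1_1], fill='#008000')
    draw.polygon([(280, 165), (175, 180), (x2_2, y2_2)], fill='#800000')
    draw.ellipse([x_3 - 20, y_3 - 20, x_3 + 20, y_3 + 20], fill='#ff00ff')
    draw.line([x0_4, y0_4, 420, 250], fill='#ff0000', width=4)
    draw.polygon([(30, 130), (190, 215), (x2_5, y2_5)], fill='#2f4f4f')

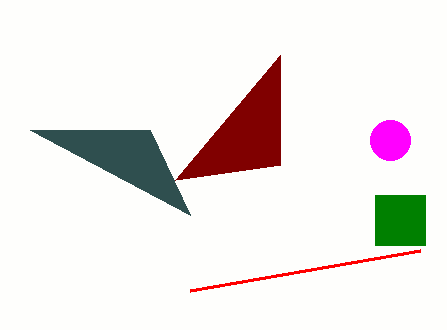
x0_1 = 375, y0_1 = 195, x1_1 = 425, y1_1 = 245, x2_2 = 280, y2_2 = 55, x_3 = 390, y_3 = 140, x0_4 = 190, y0_4 = 290, x2_5 = 150, y2_5 = 130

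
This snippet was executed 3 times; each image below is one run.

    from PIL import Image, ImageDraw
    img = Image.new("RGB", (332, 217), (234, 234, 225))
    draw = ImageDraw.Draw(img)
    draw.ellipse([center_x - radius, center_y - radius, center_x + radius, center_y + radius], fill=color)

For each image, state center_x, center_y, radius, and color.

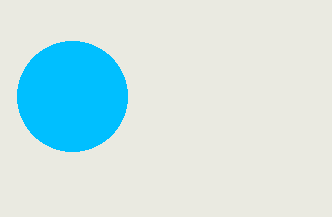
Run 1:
center_x = 72; center_y = 96; radius = 55; color = 'deepskyblue'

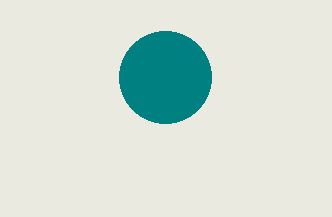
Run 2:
center_x = 165, center_y = 77, radius = 46, color = 'teal'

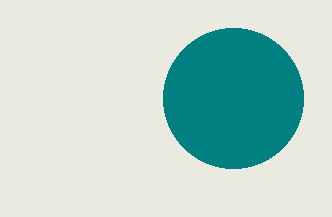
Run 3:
center_x = 233, center_y = 98, radius = 70, color = 'teal'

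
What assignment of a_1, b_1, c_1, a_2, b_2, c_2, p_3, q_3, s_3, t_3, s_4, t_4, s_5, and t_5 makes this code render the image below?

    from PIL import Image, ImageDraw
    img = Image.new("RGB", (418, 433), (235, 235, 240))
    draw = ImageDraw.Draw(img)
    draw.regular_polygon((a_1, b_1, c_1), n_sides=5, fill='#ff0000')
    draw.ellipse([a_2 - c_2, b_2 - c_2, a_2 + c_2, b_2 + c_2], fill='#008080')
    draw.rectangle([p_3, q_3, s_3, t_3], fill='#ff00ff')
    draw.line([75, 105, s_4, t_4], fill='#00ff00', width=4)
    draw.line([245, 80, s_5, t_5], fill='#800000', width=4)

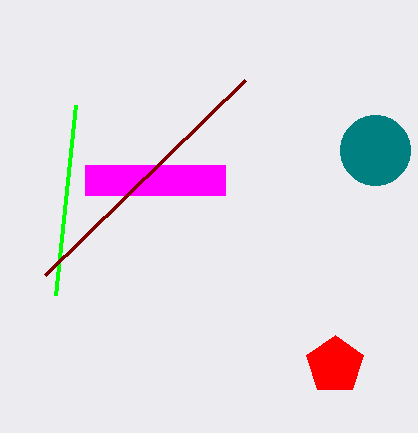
a_1 = 335, b_1 = 365, c_1 = 30, a_2 = 375, b_2 = 150, c_2 = 35, p_3 = 85, q_3 = 165, s_3 = 225, t_3 = 195, s_4 = 55, t_4 = 295, s_5 = 45, t_5 = 275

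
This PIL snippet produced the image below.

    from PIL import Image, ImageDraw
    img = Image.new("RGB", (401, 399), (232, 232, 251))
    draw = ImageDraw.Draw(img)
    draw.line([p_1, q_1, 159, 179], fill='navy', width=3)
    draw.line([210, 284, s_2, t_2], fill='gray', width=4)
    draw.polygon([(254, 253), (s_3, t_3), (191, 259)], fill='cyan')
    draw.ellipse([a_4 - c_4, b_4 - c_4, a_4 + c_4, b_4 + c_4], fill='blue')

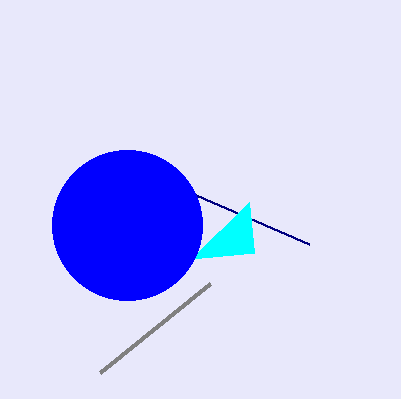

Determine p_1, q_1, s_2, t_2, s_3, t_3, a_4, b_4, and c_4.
p_1 = 309
q_1 = 244
s_2 = 100
t_2 = 373
s_3 = 249
t_3 = 202
a_4 = 127
b_4 = 225
c_4 = 75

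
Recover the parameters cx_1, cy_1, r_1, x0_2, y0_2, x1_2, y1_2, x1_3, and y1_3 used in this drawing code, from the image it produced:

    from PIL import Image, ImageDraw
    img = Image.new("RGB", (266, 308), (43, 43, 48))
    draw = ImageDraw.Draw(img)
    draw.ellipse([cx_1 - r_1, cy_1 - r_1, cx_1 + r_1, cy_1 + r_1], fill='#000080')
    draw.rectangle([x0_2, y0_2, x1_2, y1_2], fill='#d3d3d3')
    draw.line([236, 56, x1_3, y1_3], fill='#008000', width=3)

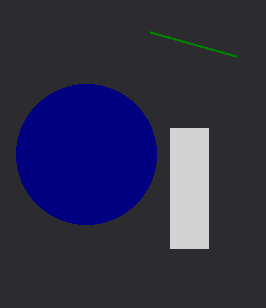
cx_1 = 86, cy_1 = 154, r_1 = 70, x0_2 = 170, y0_2 = 128, x1_2 = 208, y1_2 = 248, x1_3 = 150, y1_3 = 32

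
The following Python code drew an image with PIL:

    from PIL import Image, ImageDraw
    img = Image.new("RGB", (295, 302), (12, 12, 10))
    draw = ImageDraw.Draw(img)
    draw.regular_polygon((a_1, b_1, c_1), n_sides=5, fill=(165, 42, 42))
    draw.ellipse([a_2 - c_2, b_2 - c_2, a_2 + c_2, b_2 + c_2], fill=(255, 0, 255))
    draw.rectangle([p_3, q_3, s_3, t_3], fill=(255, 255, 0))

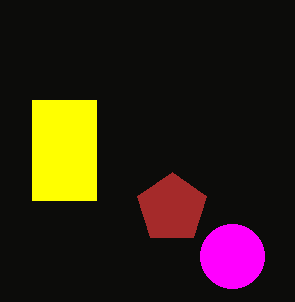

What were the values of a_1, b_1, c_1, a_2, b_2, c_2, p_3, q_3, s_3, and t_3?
a_1 = 172
b_1 = 208
c_1 = 36
a_2 = 232
b_2 = 256
c_2 = 32
p_3 = 32
q_3 = 100
s_3 = 96
t_3 = 200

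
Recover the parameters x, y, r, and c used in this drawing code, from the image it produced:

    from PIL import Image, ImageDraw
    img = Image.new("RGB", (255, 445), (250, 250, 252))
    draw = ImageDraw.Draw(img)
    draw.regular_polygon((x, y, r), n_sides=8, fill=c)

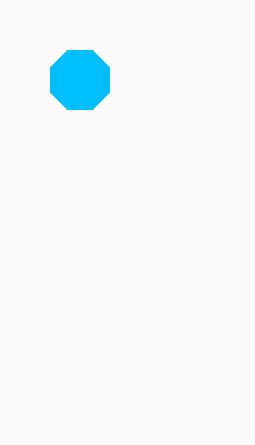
x = 80; y = 80; r = 32; c = 'deepskyblue'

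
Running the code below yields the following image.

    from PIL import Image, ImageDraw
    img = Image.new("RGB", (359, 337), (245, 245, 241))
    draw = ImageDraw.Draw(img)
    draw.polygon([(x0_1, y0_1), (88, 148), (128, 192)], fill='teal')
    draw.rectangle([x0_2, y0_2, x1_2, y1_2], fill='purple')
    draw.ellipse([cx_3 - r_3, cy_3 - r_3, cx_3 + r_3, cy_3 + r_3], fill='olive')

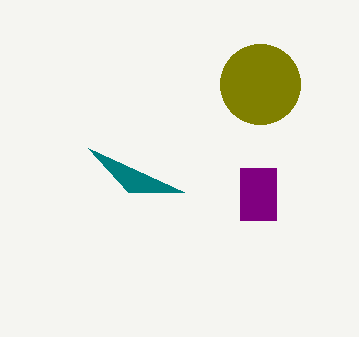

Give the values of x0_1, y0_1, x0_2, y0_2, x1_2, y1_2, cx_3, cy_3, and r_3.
x0_1 = 184; y0_1 = 192; x0_2 = 240; y0_2 = 168; x1_2 = 276; y1_2 = 220; cx_3 = 260; cy_3 = 84; r_3 = 40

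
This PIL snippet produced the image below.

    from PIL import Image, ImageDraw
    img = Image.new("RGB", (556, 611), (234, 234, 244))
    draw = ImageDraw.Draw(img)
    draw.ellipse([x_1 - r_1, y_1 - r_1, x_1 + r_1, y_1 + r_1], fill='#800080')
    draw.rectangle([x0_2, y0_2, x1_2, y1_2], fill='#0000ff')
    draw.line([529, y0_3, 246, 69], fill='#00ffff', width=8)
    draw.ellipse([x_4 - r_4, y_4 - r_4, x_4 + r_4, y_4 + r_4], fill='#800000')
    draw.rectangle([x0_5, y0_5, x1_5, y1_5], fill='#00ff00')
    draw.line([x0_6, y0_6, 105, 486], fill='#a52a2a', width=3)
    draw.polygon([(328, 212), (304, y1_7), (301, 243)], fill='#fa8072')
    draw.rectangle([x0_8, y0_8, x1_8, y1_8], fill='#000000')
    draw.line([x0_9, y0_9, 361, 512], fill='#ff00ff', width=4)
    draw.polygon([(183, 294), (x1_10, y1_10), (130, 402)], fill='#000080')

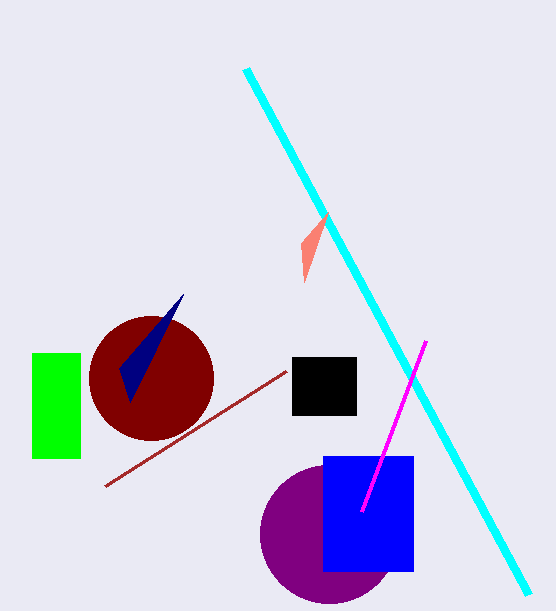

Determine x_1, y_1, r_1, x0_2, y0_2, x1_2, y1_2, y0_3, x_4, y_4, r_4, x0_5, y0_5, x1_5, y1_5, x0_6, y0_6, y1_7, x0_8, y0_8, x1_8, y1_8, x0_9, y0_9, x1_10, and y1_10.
x_1 = 329; y_1 = 534; r_1 = 69; x0_2 = 323; y0_2 = 456; x1_2 = 413; y1_2 = 571; y0_3 = 595; x_4 = 151; y_4 = 378; r_4 = 62; x0_5 = 32; y0_5 = 353; x1_5 = 80; y1_5 = 458; x0_6 = 286; y0_6 = 371; y1_7 = 282; x0_8 = 292; y0_8 = 357; x1_8 = 356; y1_8 = 415; x0_9 = 425; y0_9 = 341; x1_10 = 119; y1_10 = 368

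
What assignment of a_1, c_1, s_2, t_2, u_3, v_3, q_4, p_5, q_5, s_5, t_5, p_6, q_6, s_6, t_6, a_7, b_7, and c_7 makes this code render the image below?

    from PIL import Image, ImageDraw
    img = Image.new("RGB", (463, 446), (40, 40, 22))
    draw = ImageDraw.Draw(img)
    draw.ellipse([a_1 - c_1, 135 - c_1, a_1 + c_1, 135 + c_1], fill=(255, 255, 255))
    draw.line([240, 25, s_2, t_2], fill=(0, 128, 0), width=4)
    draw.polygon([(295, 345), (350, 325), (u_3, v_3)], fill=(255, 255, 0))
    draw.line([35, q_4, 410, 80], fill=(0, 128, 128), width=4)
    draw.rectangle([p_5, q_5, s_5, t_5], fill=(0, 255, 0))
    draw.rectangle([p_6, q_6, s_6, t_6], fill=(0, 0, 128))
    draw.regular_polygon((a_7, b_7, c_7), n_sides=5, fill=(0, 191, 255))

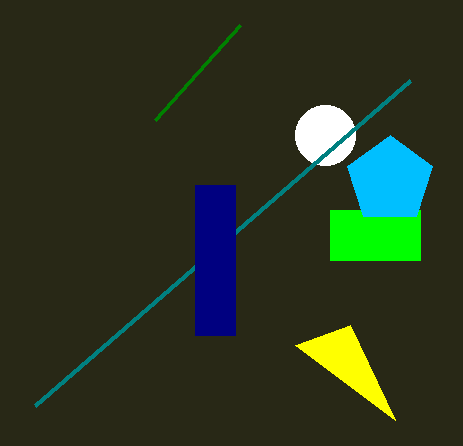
a_1 = 325, c_1 = 30, s_2 = 155, t_2 = 120, u_3 = 395, v_3 = 420, q_4 = 405, p_5 = 330, q_5 = 210, s_5 = 420, t_5 = 260, p_6 = 195, q_6 = 185, s_6 = 235, t_6 = 335, a_7 = 390, b_7 = 180, c_7 = 45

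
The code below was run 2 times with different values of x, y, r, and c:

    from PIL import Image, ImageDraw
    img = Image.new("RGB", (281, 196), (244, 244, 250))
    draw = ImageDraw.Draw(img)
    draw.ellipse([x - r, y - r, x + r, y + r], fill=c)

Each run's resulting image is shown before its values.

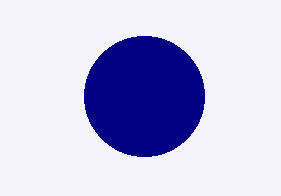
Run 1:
x = 144; y = 96; r = 60; c = 'navy'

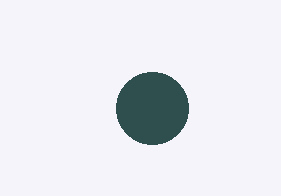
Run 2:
x = 152; y = 108; r = 36; c = 'darkslategray'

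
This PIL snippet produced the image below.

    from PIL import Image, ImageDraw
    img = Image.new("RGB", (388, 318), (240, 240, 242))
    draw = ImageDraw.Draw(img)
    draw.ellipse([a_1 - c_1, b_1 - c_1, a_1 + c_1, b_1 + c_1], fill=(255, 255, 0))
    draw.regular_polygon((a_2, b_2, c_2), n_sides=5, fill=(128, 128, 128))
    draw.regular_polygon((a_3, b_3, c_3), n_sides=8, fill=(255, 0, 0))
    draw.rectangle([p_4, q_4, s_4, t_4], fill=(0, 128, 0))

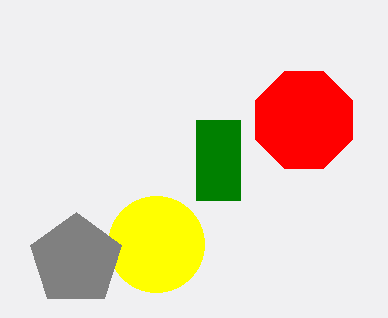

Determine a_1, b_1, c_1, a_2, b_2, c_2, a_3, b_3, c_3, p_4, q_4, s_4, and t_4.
a_1 = 156
b_1 = 244
c_1 = 48
a_2 = 76
b_2 = 260
c_2 = 48
a_3 = 304
b_3 = 120
c_3 = 52
p_4 = 196
q_4 = 120
s_4 = 240
t_4 = 200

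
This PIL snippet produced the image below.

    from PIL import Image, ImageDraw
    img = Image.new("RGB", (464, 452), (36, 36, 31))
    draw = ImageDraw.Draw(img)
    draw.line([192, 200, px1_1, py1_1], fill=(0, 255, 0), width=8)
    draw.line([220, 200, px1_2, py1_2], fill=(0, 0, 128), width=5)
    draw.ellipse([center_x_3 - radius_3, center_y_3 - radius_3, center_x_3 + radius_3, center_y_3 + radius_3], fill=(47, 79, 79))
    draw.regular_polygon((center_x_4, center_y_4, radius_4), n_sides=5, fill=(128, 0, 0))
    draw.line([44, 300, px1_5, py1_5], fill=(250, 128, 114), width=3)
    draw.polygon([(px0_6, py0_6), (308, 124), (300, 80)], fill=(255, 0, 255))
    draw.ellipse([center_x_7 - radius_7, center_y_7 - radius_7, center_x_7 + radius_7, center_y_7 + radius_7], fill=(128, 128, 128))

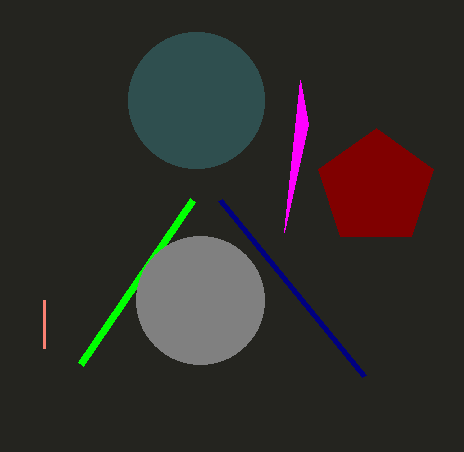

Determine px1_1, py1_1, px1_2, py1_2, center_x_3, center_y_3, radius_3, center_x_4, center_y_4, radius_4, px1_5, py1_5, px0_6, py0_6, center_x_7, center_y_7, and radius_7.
px1_1 = 80, py1_1 = 364, px1_2 = 364, py1_2 = 376, center_x_3 = 196, center_y_3 = 100, radius_3 = 68, center_x_4 = 376, center_y_4 = 188, radius_4 = 60, px1_5 = 44, py1_5 = 348, px0_6 = 284, py0_6 = 232, center_x_7 = 200, center_y_7 = 300, radius_7 = 64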